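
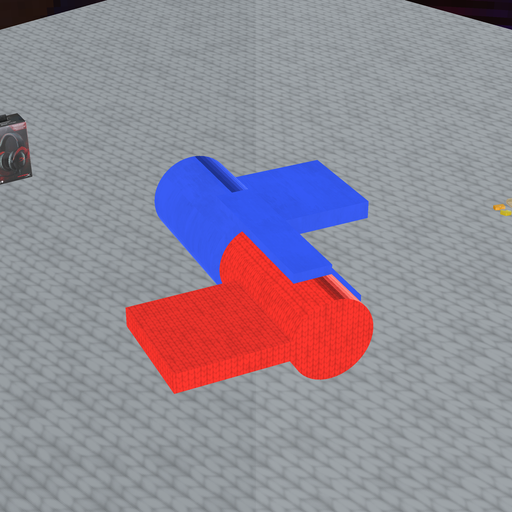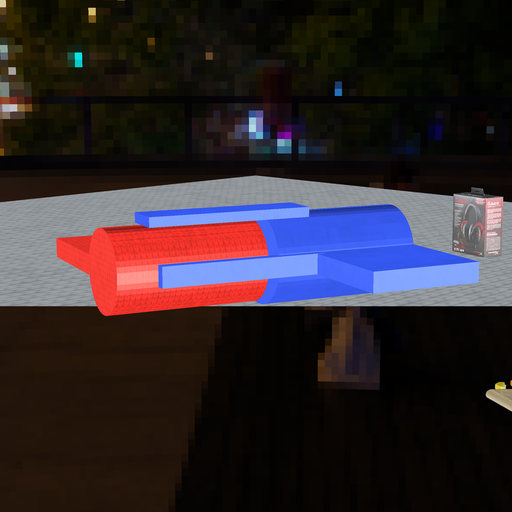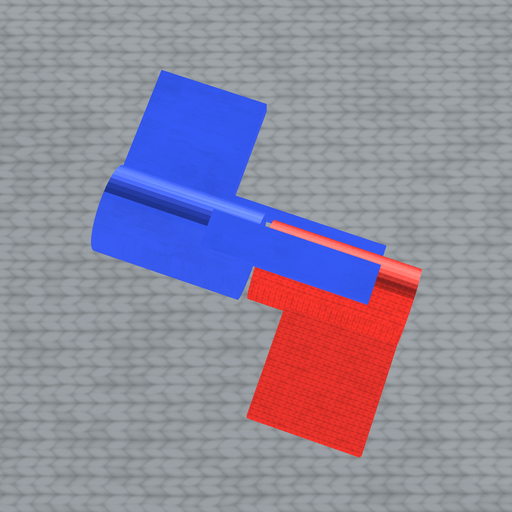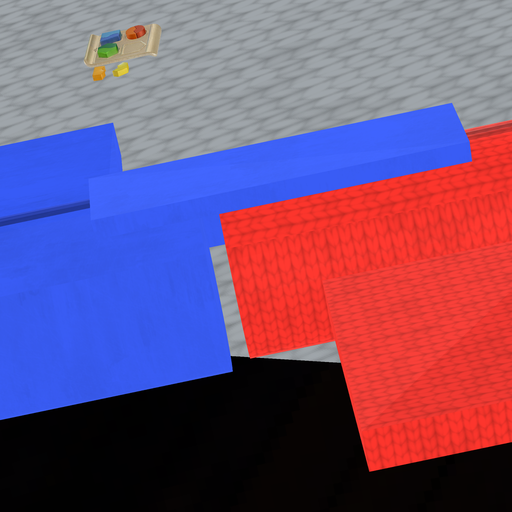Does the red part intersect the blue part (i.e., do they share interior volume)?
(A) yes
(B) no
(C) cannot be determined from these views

(B) no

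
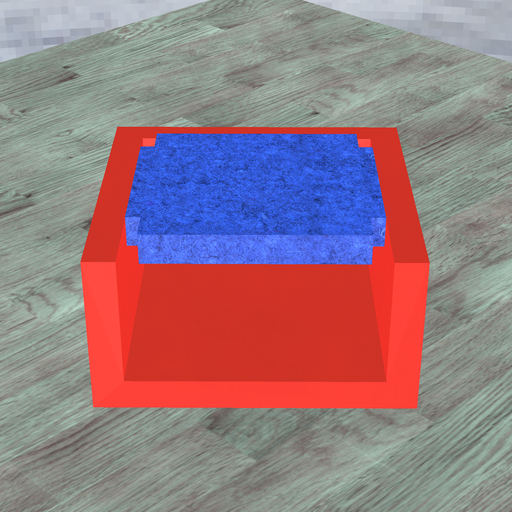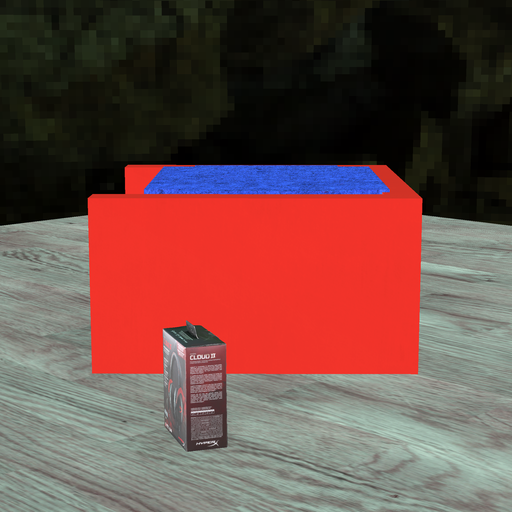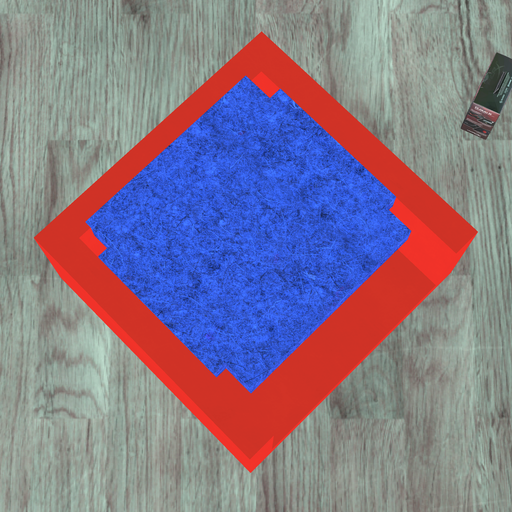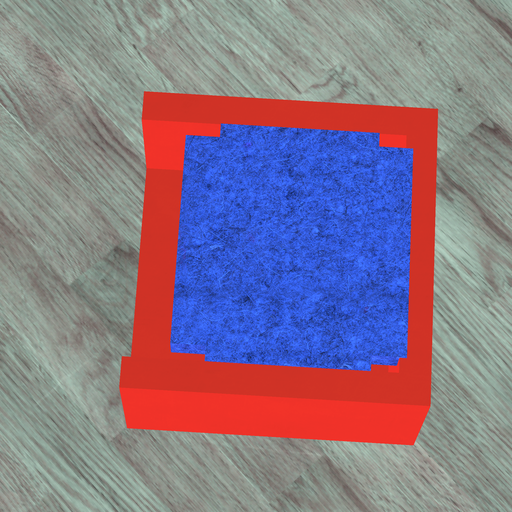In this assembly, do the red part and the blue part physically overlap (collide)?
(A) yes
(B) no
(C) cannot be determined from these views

(A) yes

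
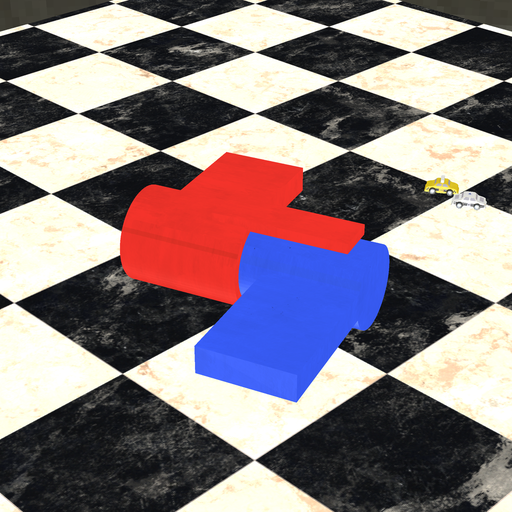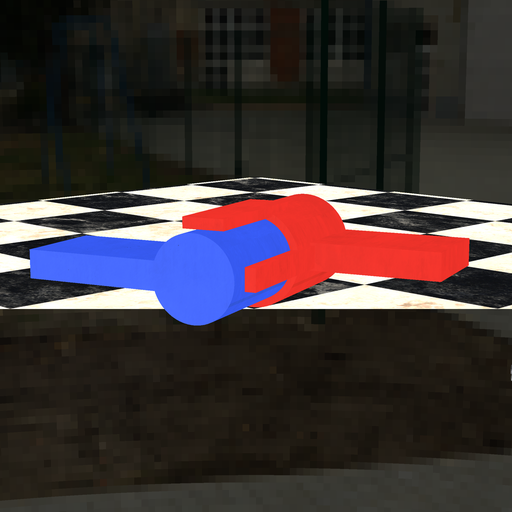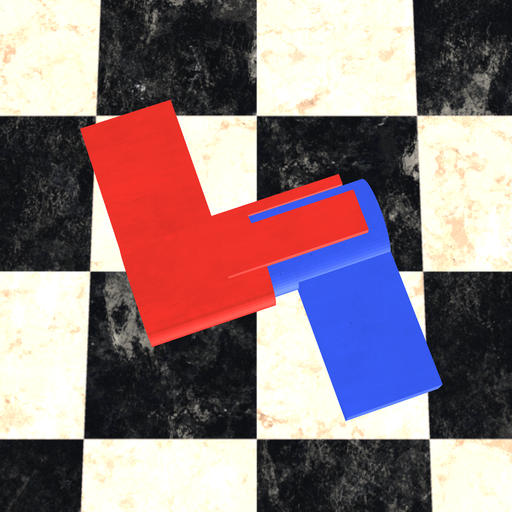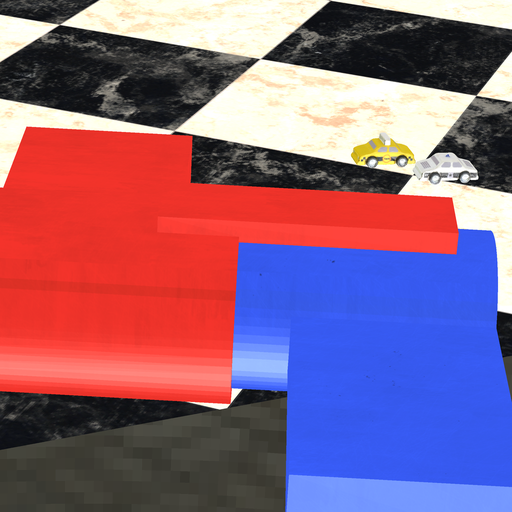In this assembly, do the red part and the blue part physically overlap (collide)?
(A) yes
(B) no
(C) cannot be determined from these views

(A) yes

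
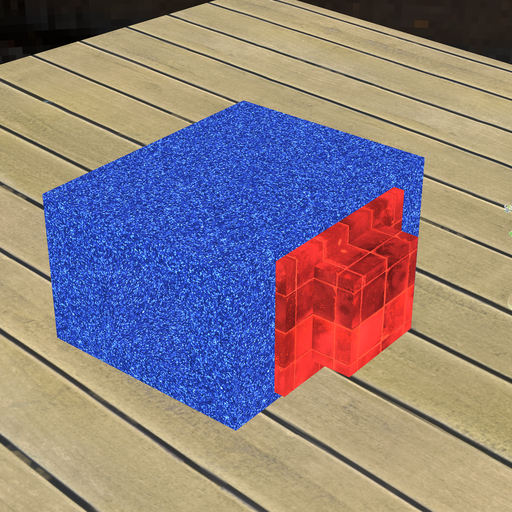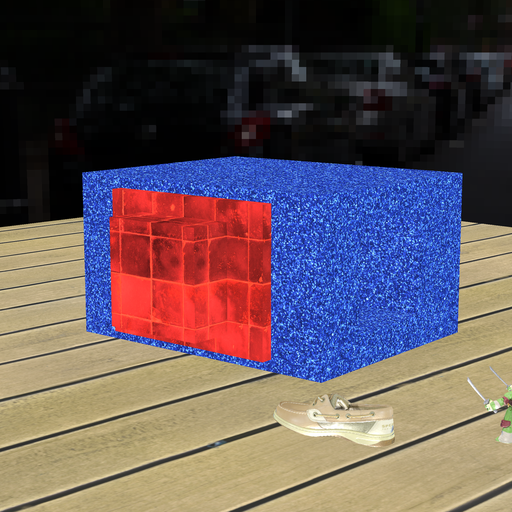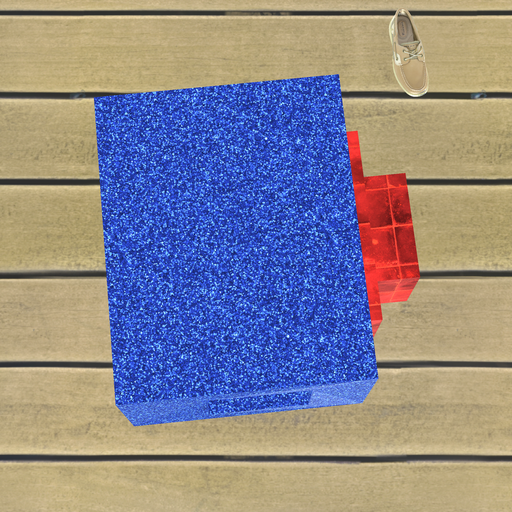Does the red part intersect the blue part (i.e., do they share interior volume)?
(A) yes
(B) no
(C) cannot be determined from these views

(C) cannot be determined from these views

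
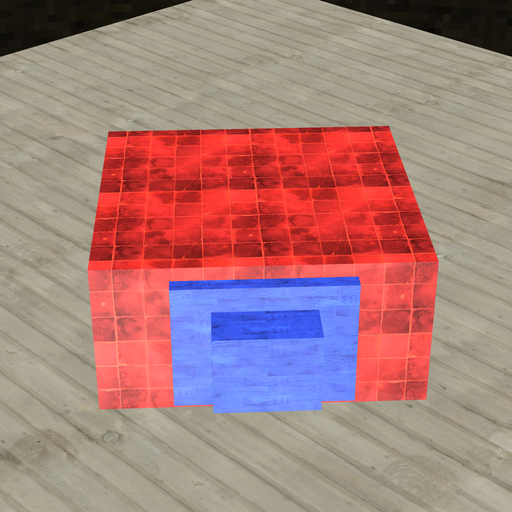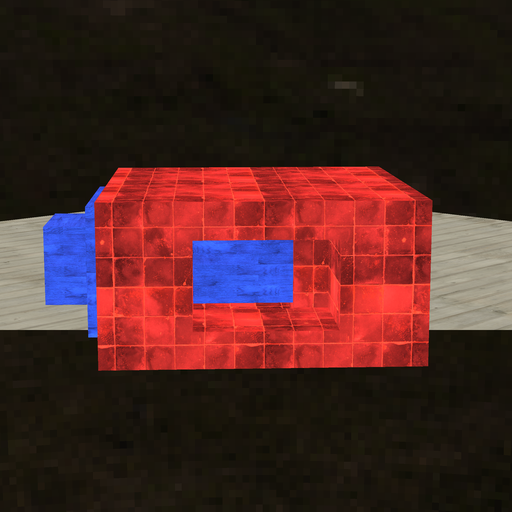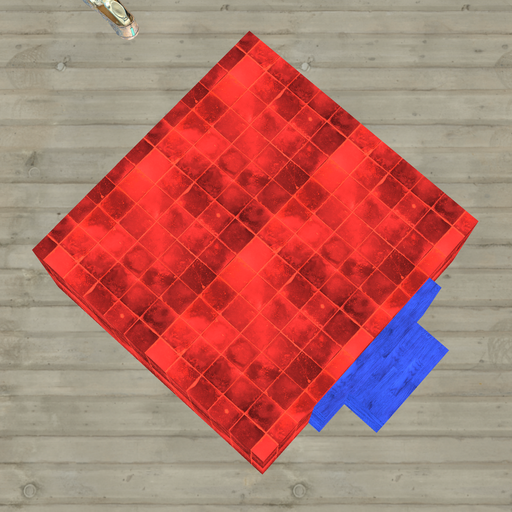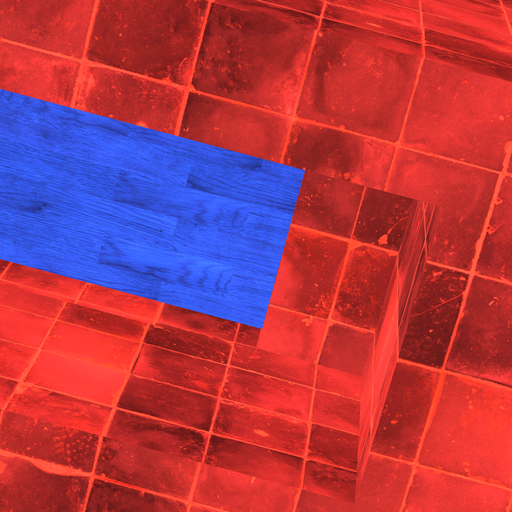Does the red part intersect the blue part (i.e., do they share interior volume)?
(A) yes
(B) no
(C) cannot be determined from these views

(A) yes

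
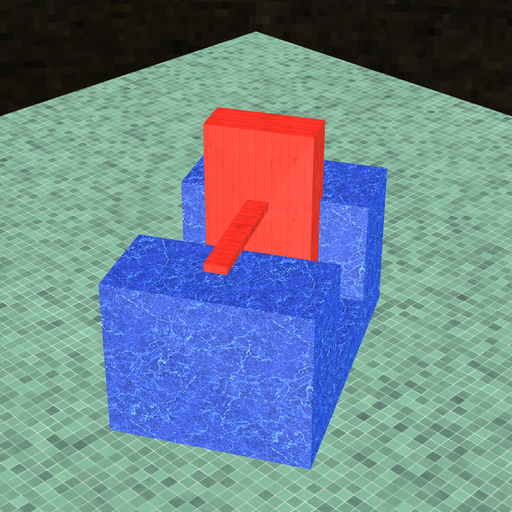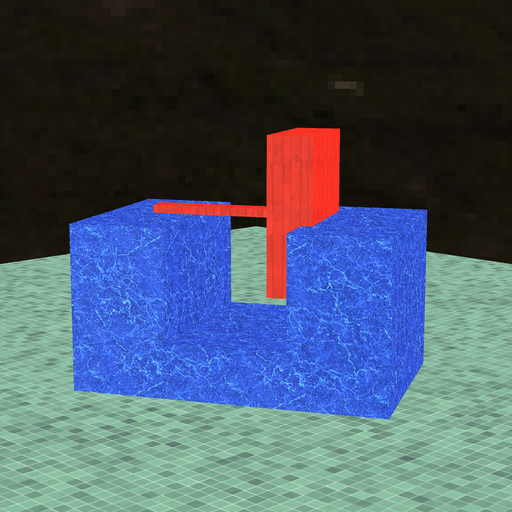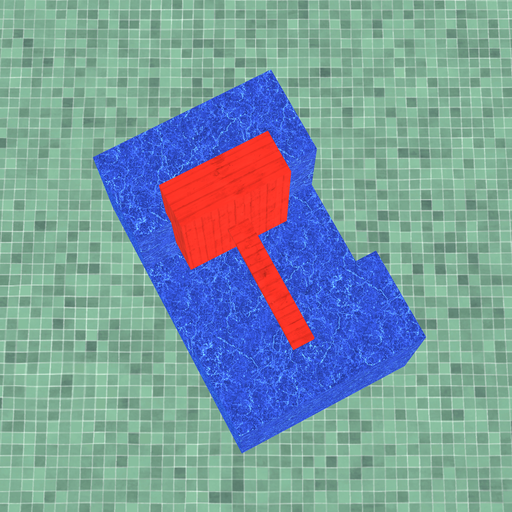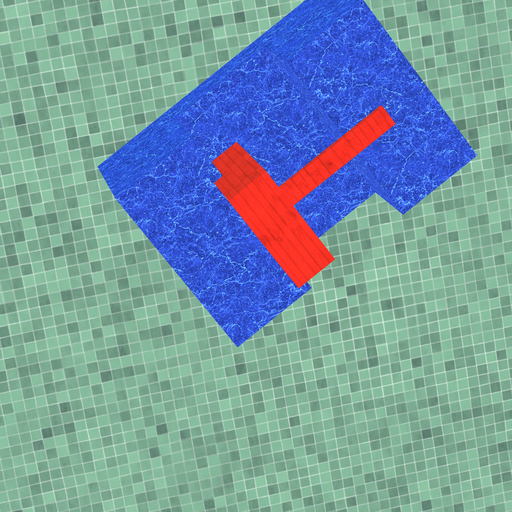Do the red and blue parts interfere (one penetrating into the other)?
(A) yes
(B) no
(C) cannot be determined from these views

(A) yes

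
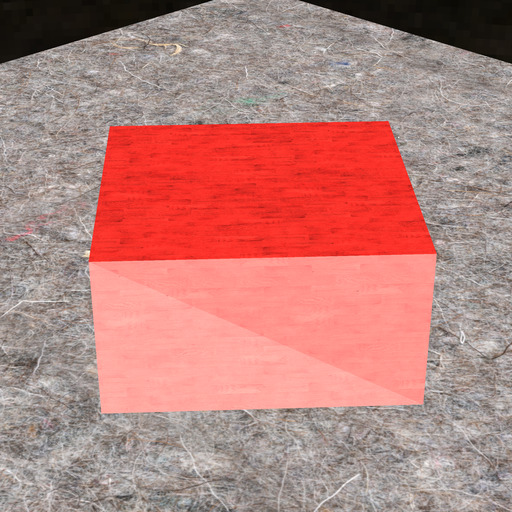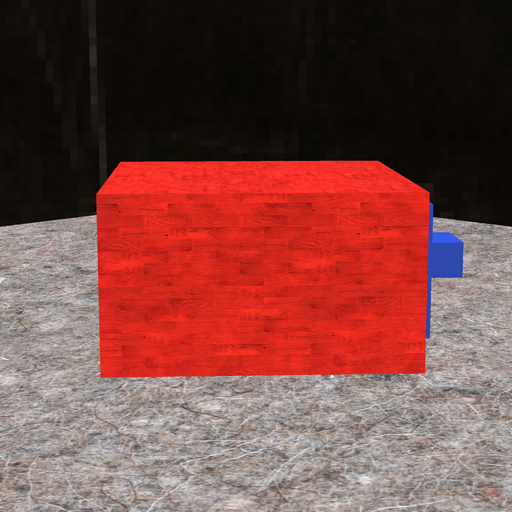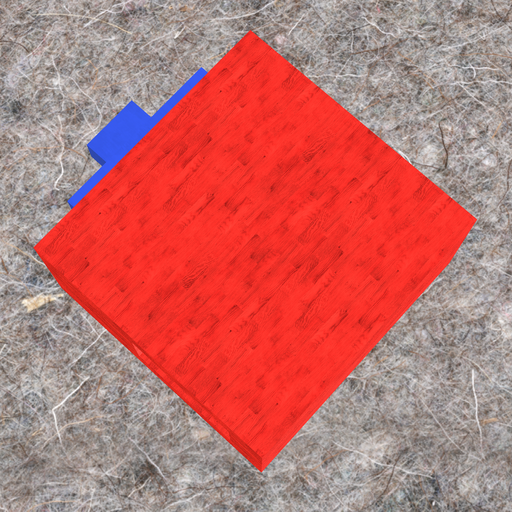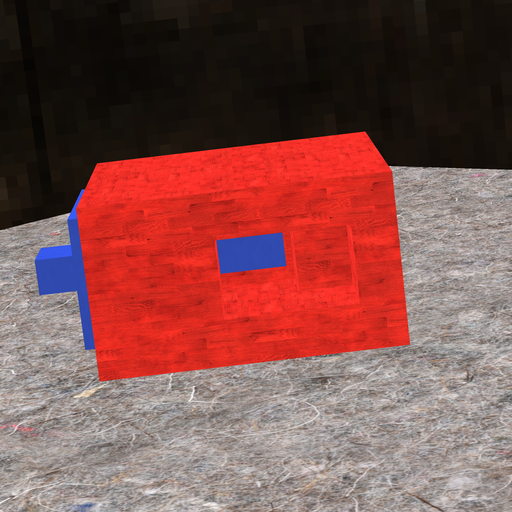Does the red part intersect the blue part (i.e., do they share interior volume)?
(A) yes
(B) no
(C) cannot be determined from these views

(B) no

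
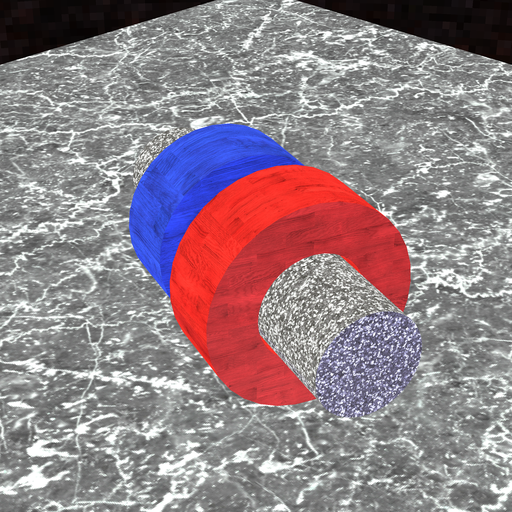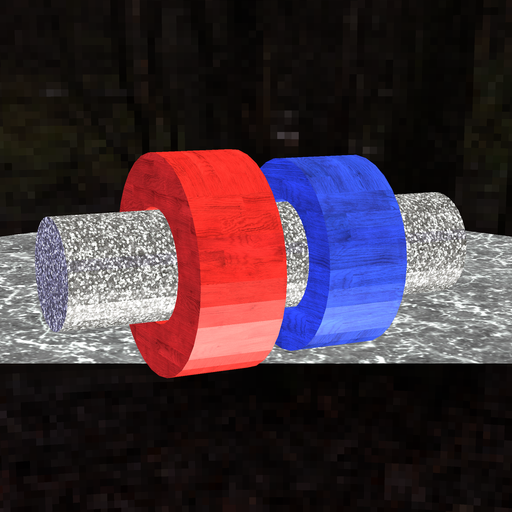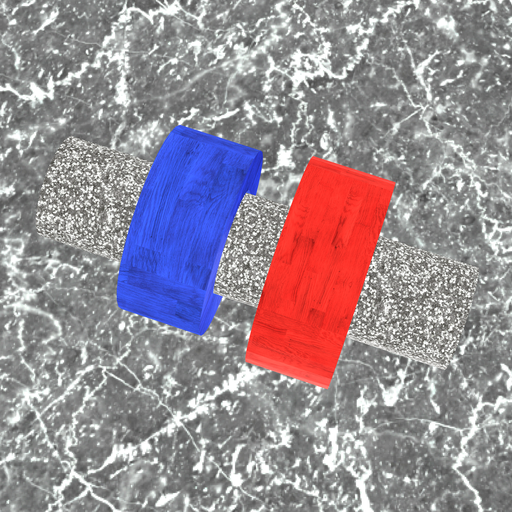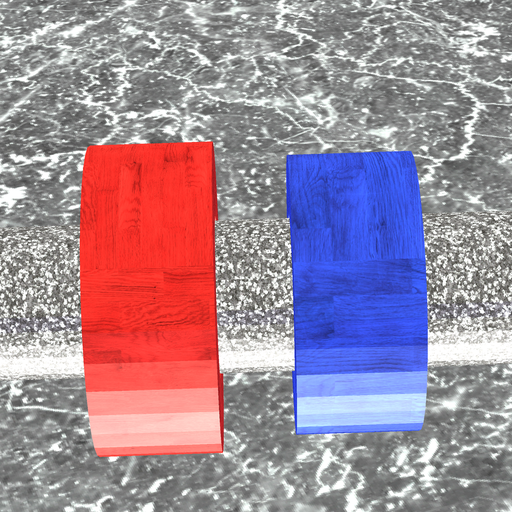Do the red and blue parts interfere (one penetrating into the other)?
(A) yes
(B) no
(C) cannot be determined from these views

(B) no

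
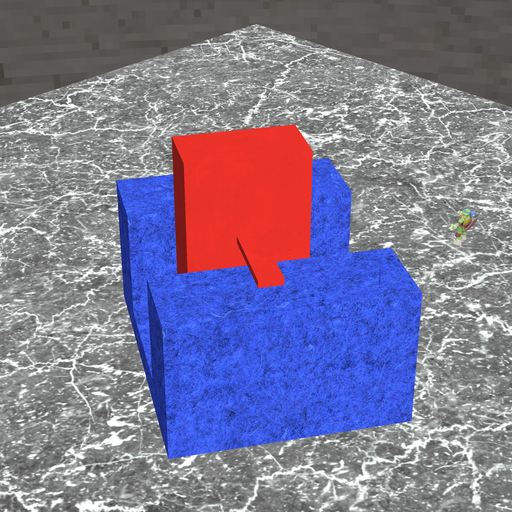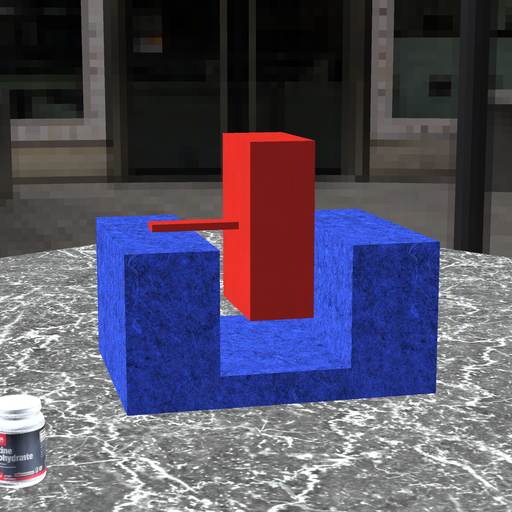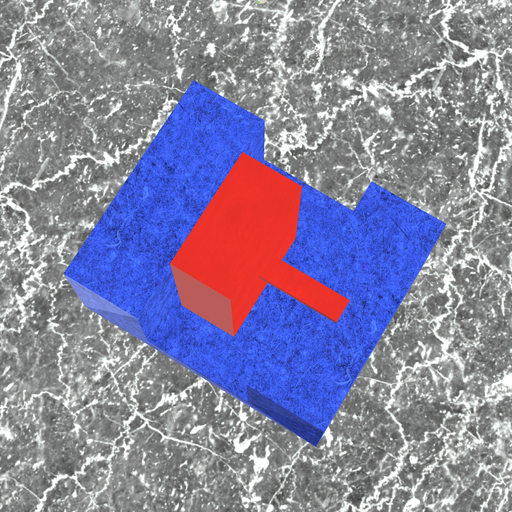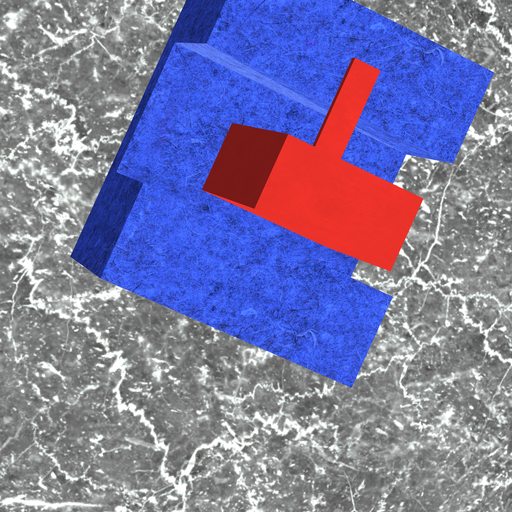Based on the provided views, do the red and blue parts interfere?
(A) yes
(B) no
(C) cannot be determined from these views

(B) no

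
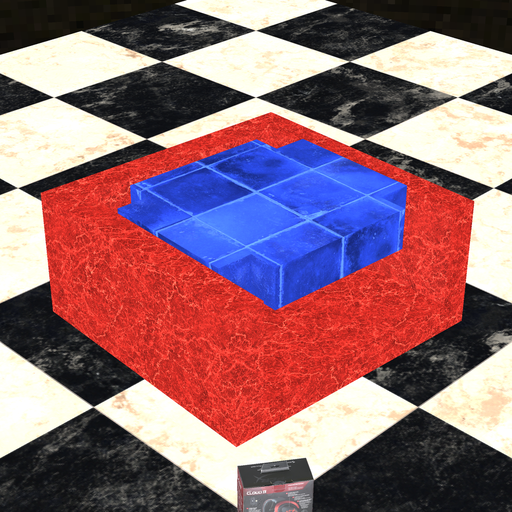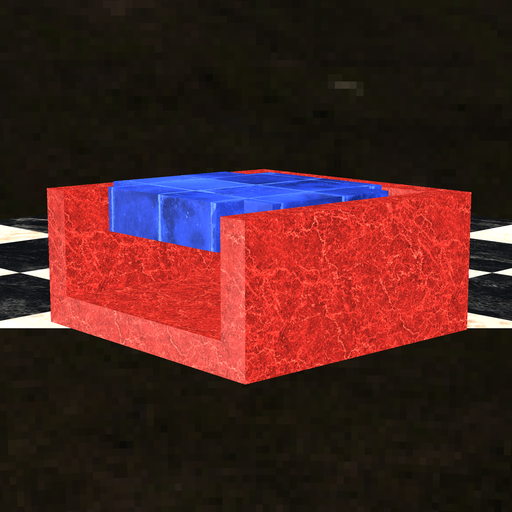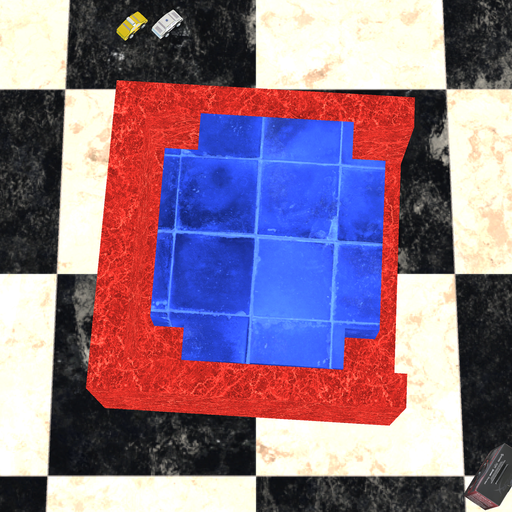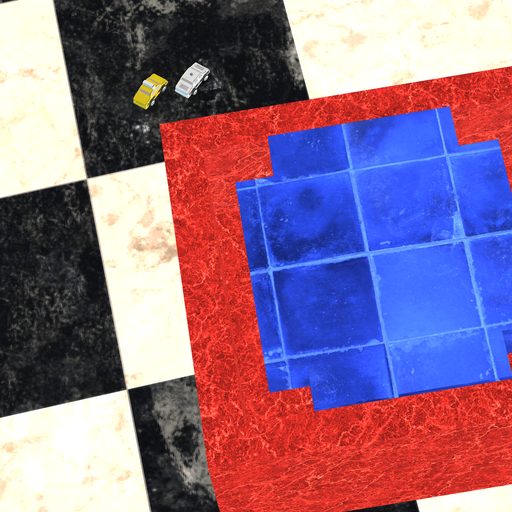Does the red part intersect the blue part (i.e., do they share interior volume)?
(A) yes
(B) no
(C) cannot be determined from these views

(B) no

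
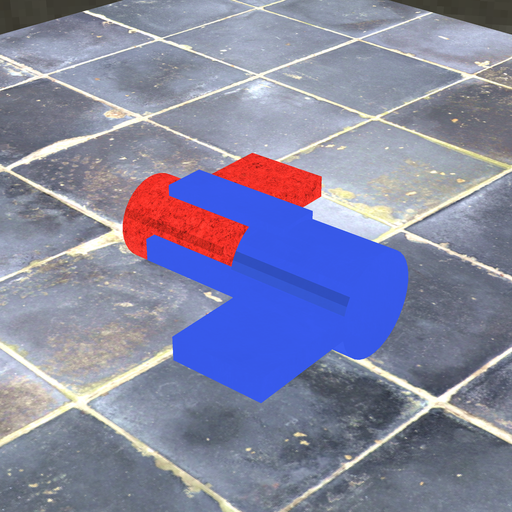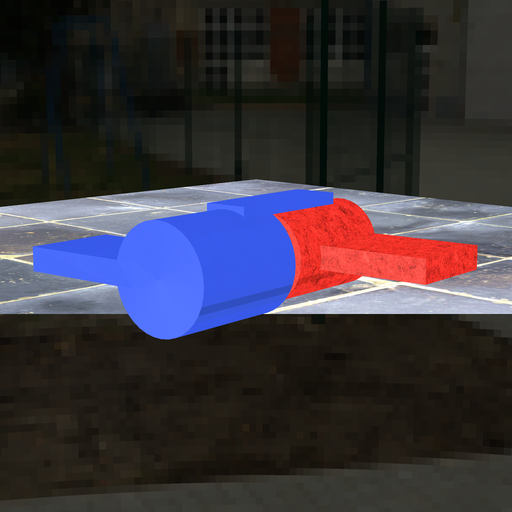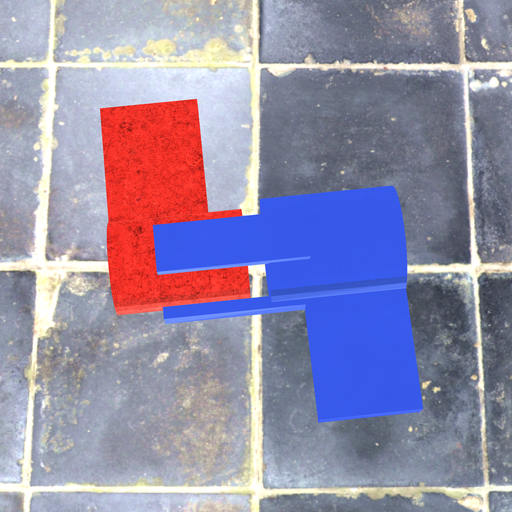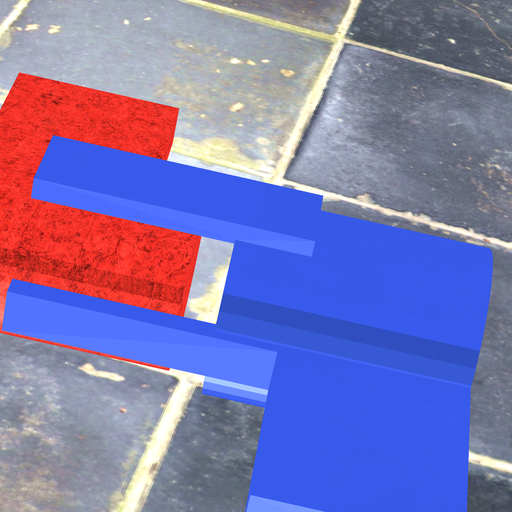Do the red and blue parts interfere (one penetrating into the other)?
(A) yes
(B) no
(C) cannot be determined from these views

(B) no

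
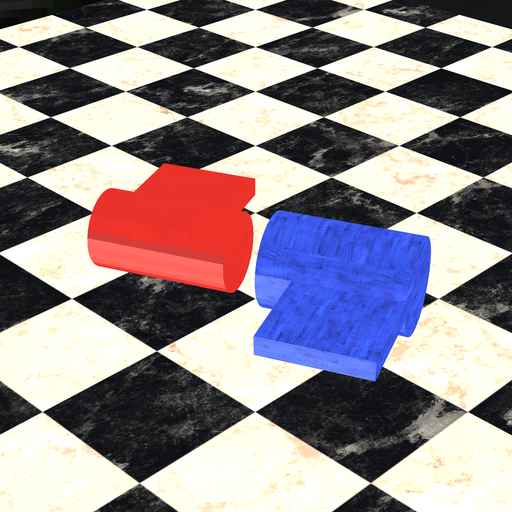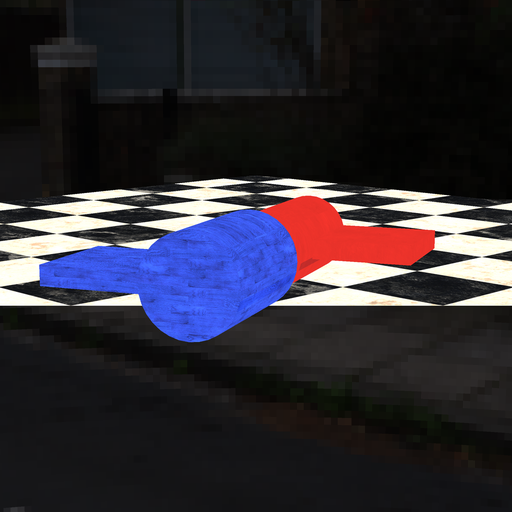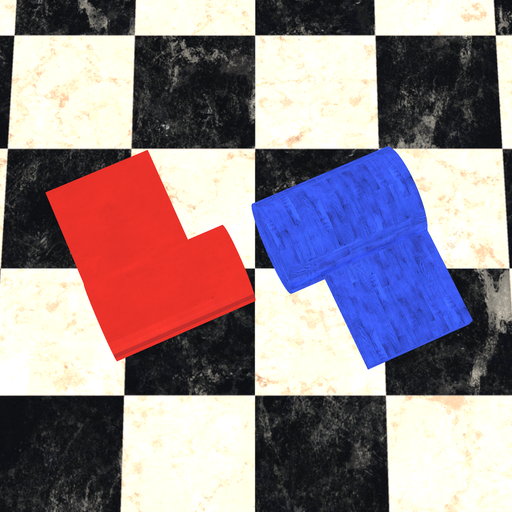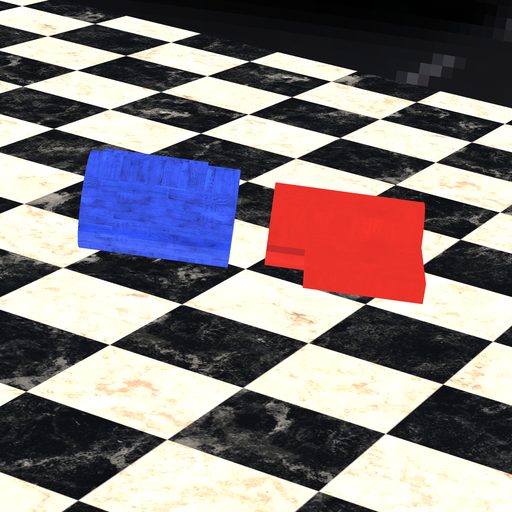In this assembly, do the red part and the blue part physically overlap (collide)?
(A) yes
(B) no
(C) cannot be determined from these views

(B) no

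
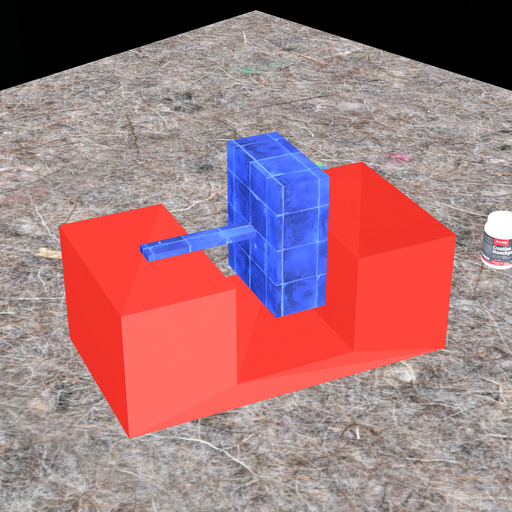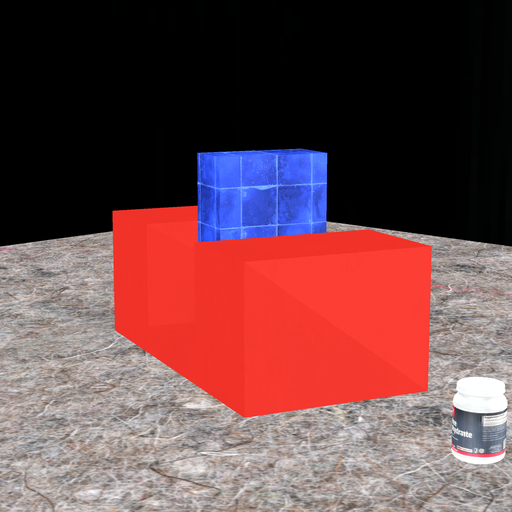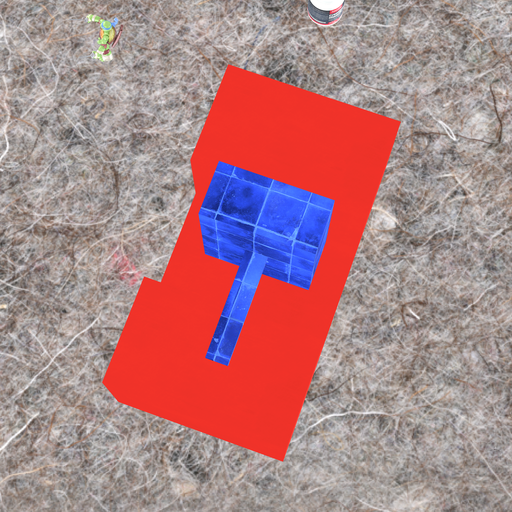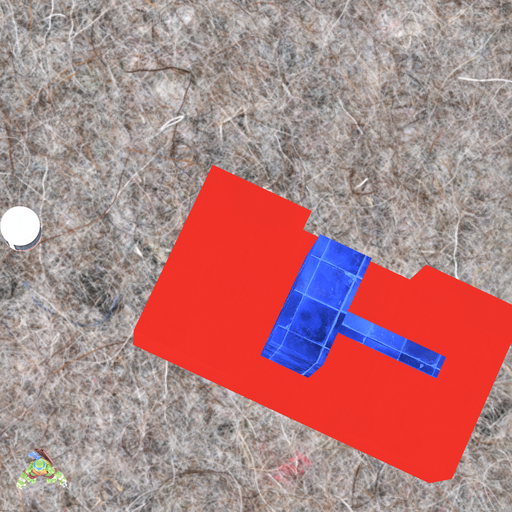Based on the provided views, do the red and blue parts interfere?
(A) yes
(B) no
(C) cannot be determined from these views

(B) no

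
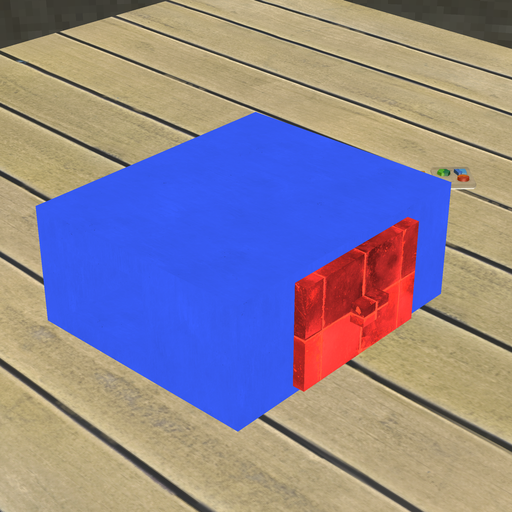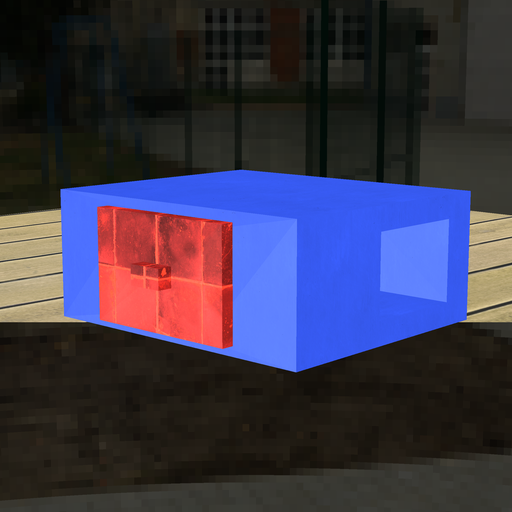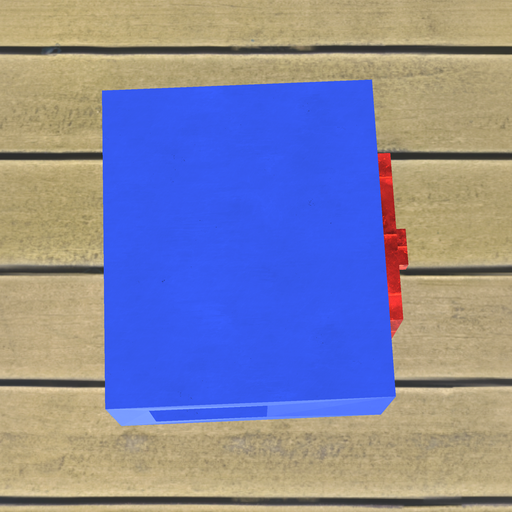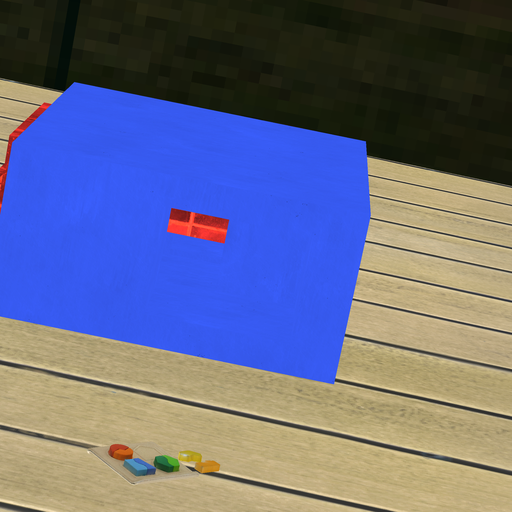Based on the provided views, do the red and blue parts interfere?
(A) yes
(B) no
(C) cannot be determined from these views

(A) yes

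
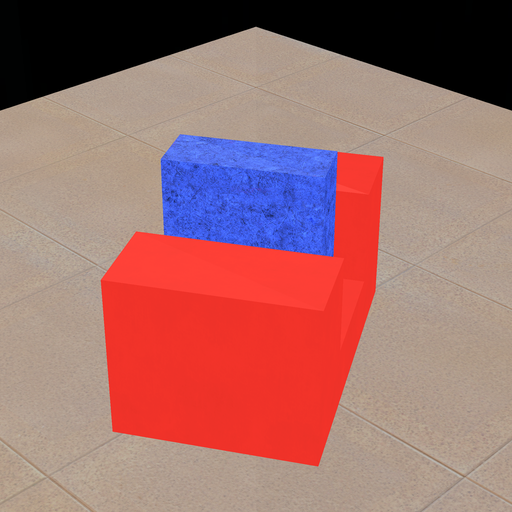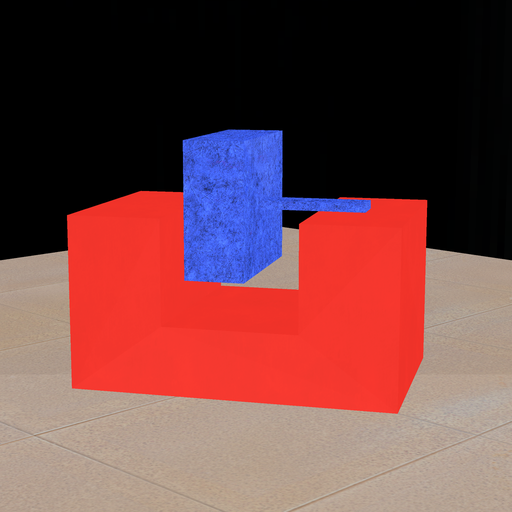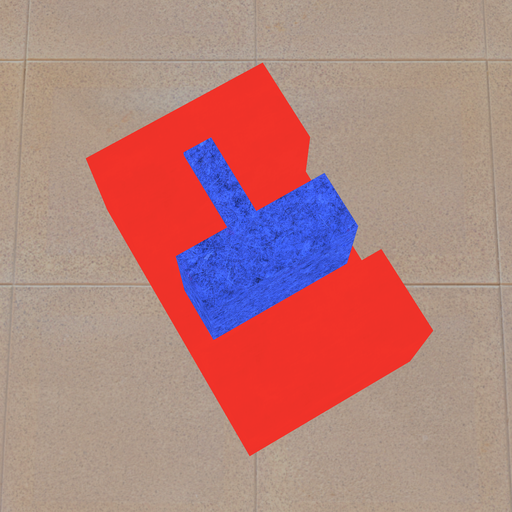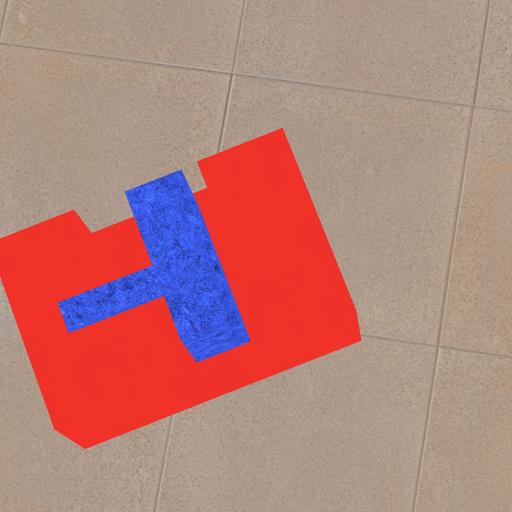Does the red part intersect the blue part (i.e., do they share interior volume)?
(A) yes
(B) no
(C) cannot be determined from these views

(B) no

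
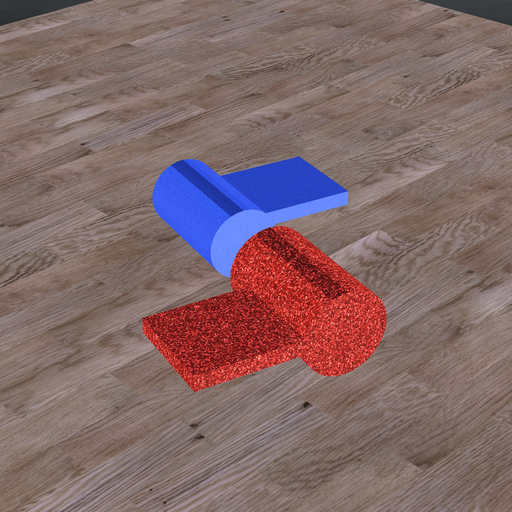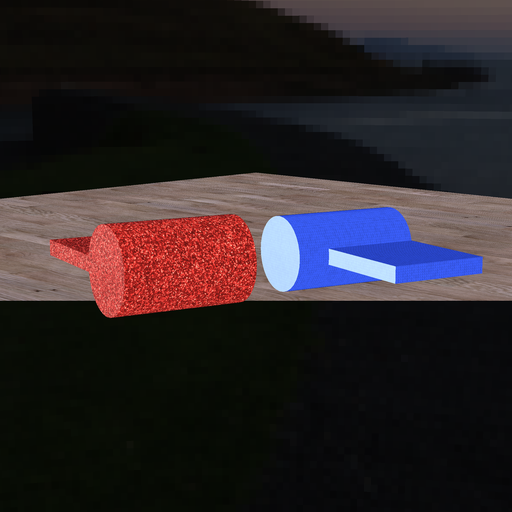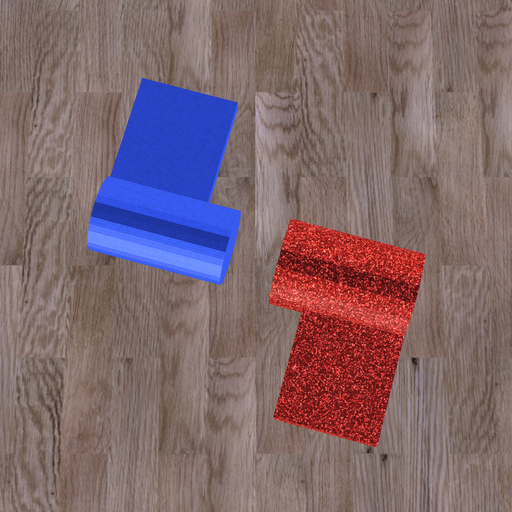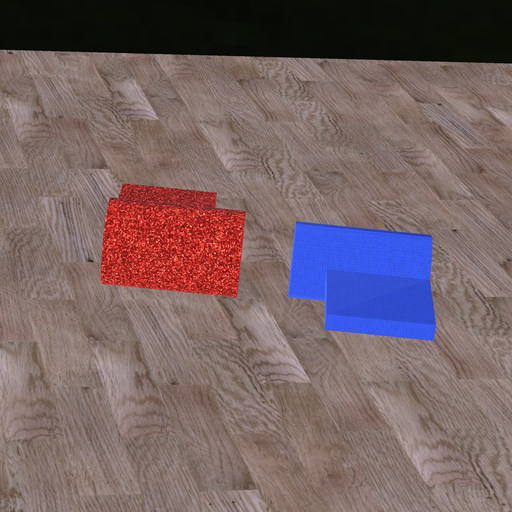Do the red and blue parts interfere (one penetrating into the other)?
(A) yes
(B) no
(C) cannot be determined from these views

(B) no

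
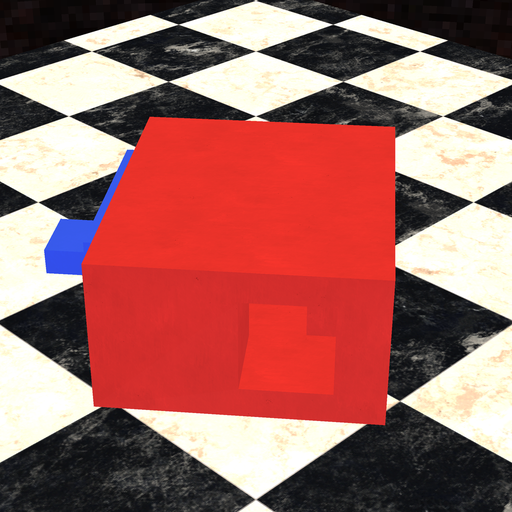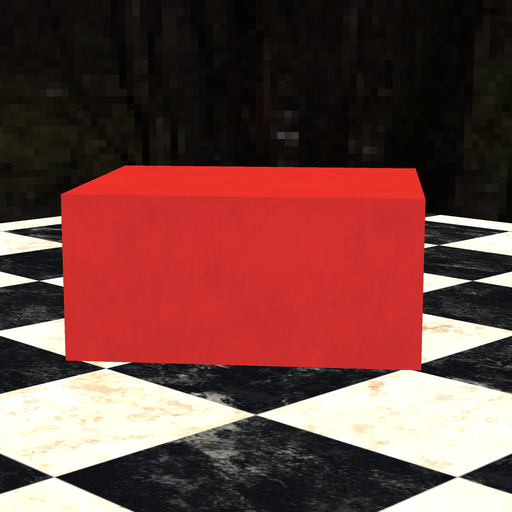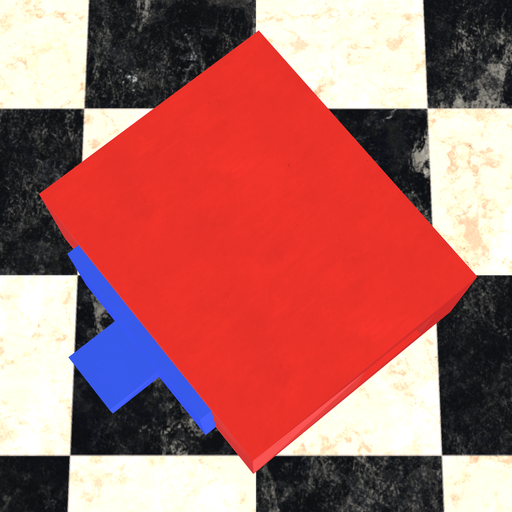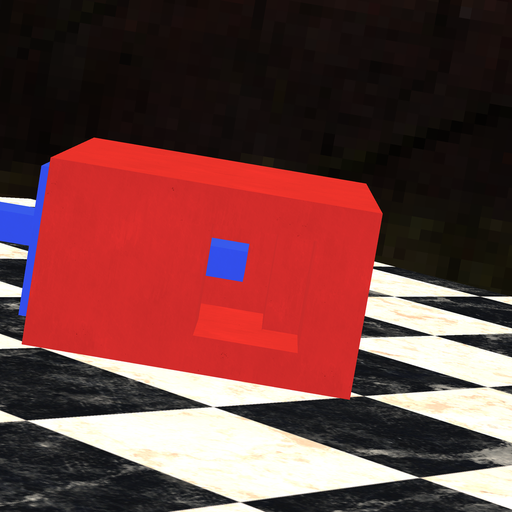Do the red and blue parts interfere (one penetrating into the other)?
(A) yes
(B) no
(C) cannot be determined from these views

(B) no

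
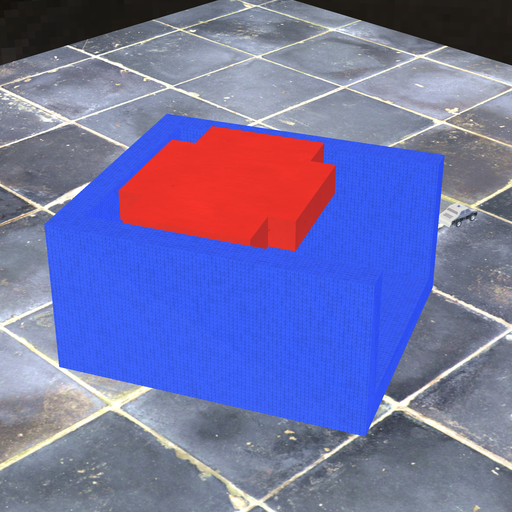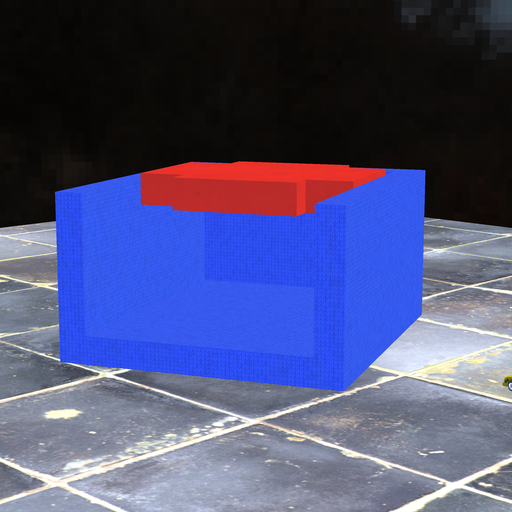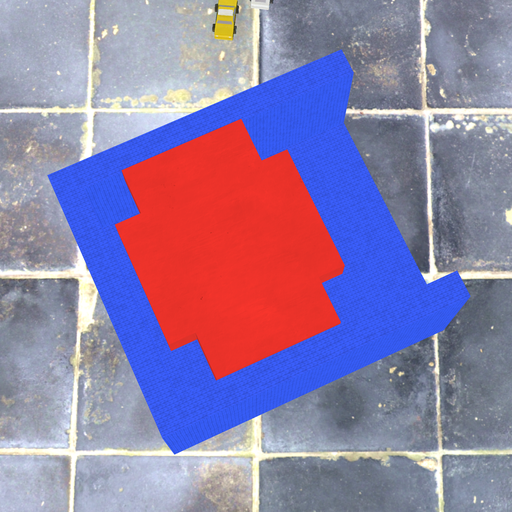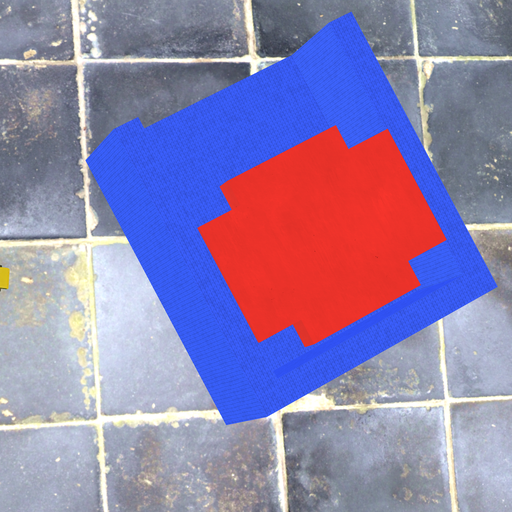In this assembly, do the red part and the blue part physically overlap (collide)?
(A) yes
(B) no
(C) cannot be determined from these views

(B) no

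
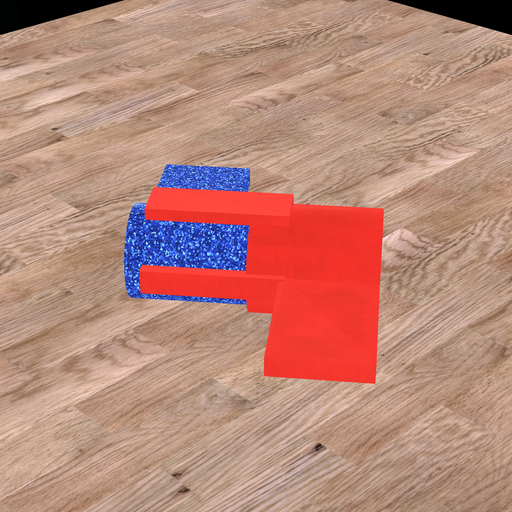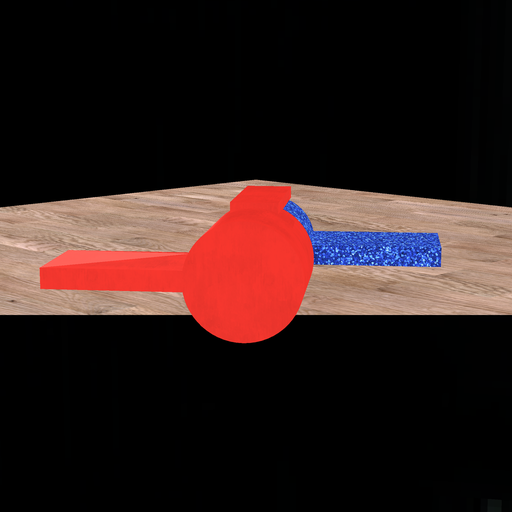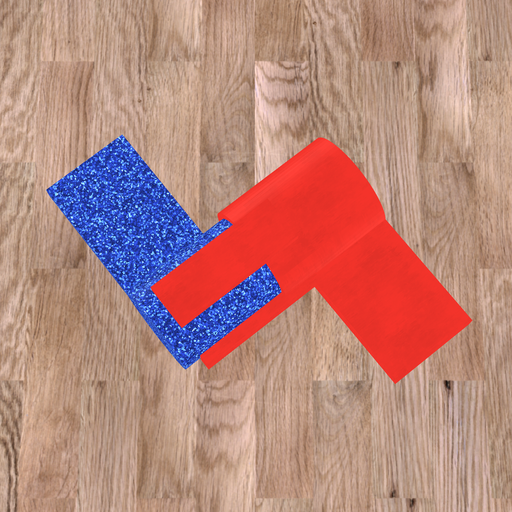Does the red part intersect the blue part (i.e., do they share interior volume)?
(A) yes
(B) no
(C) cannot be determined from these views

(A) yes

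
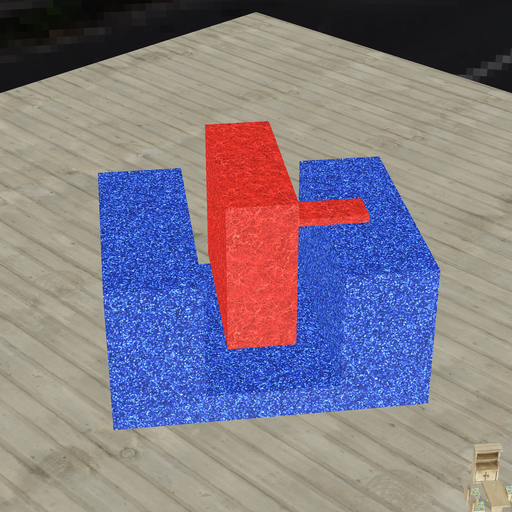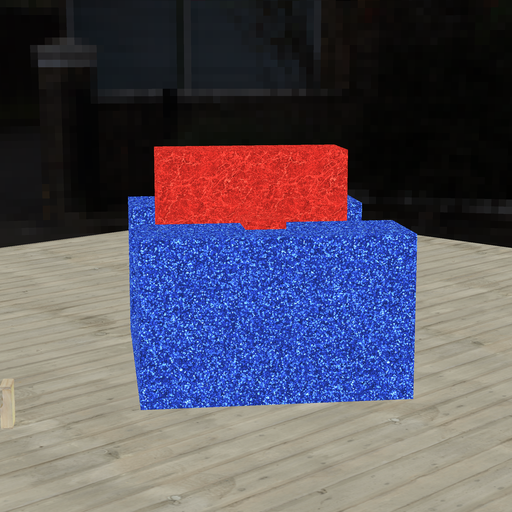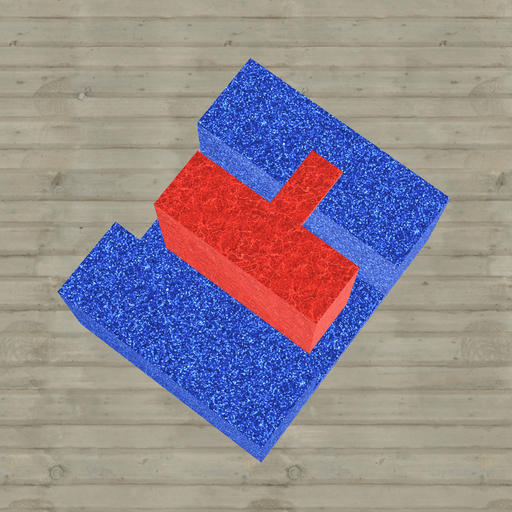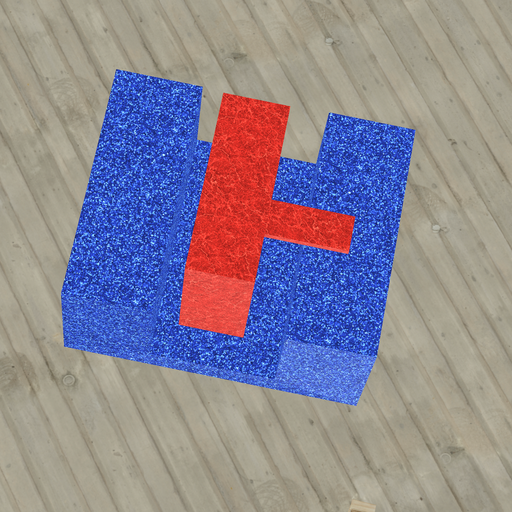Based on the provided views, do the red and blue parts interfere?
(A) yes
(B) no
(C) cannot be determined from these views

(B) no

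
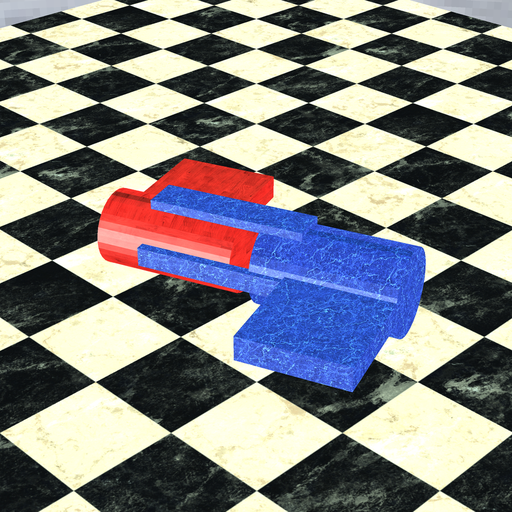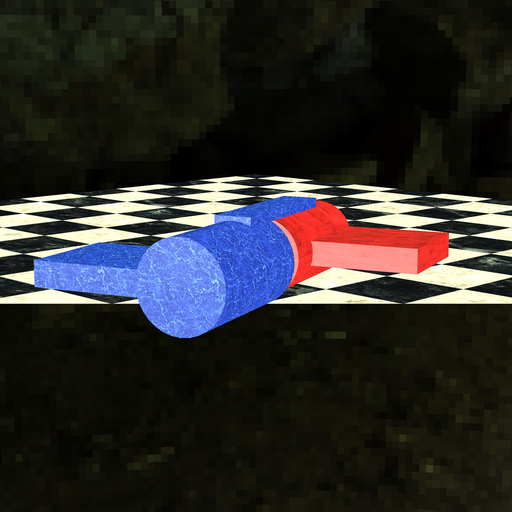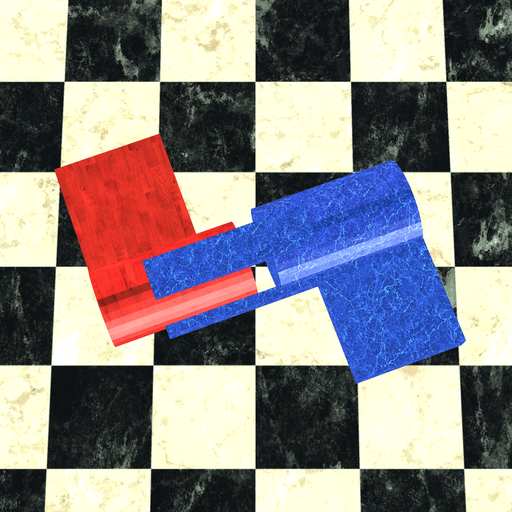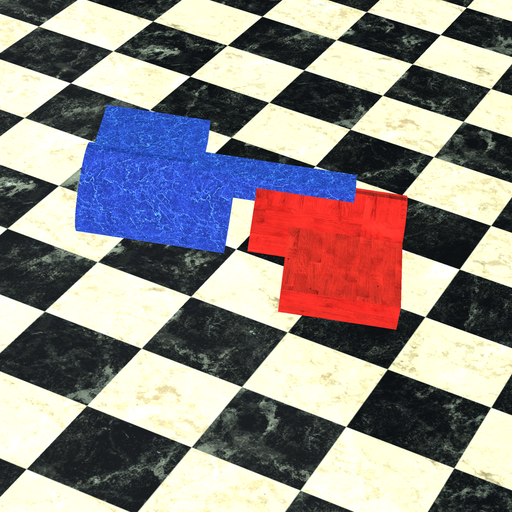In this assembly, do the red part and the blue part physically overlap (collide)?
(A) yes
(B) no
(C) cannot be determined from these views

(B) no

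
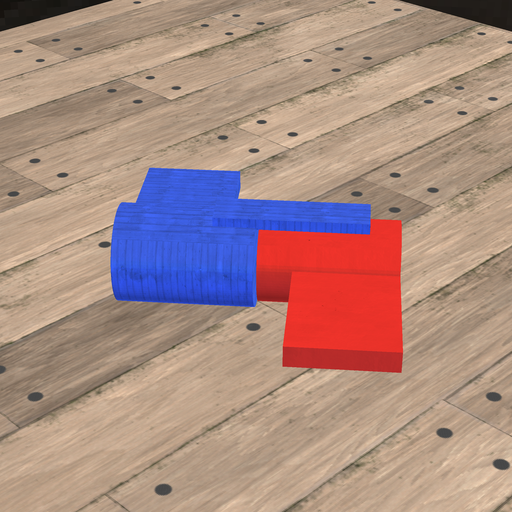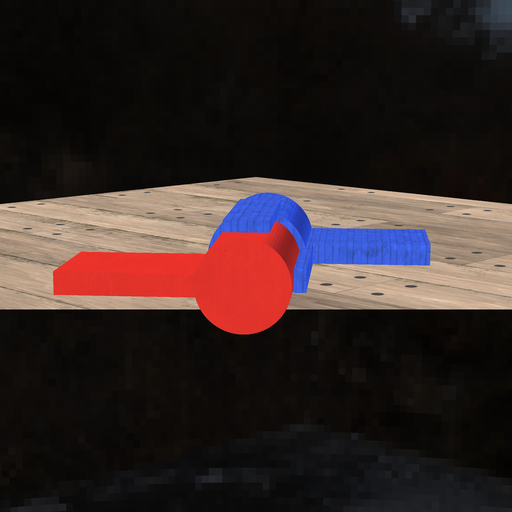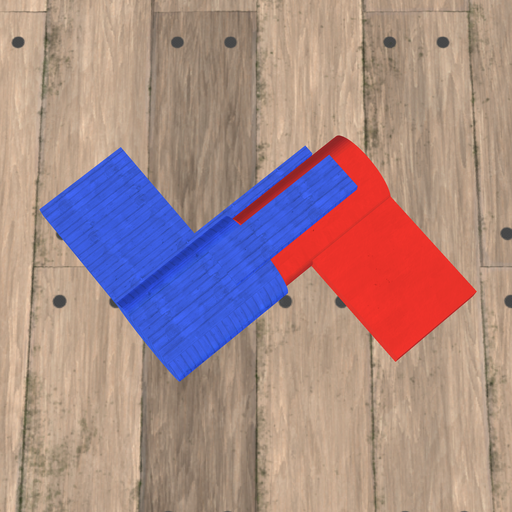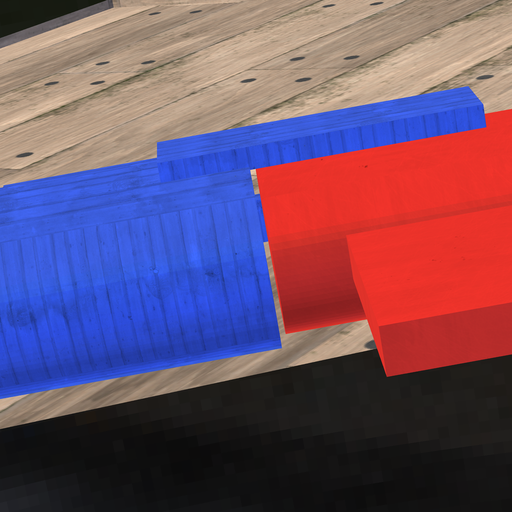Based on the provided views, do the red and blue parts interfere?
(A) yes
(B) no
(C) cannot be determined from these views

(B) no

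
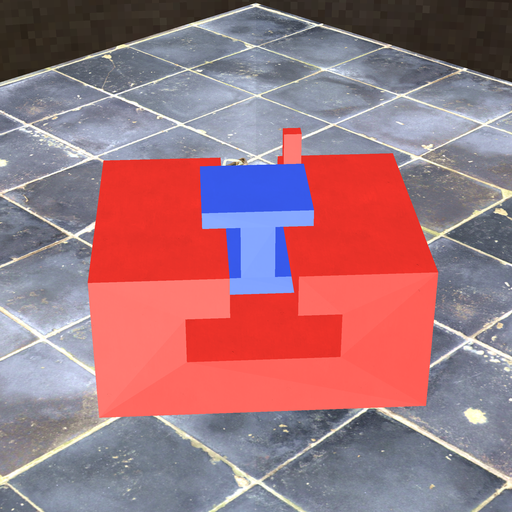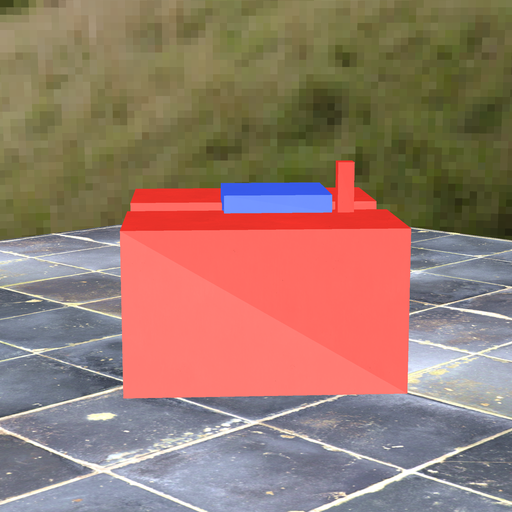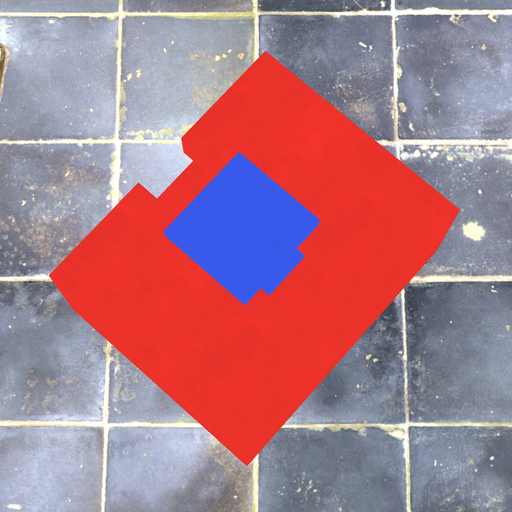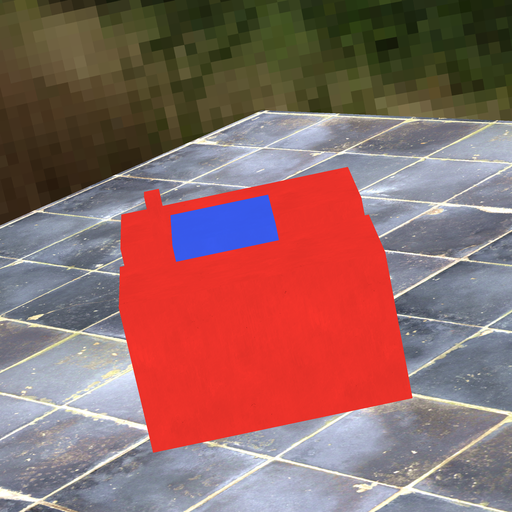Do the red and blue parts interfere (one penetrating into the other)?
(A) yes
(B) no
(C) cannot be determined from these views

(B) no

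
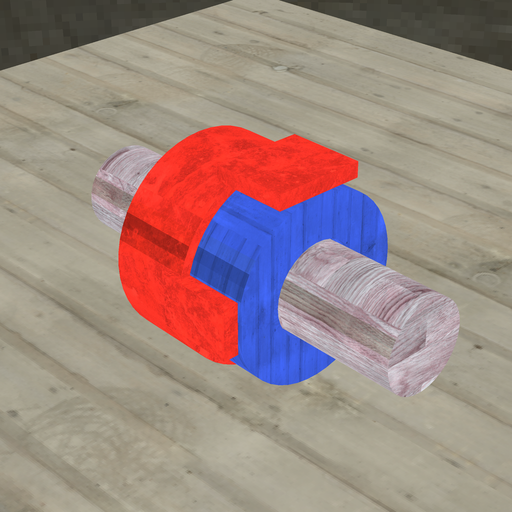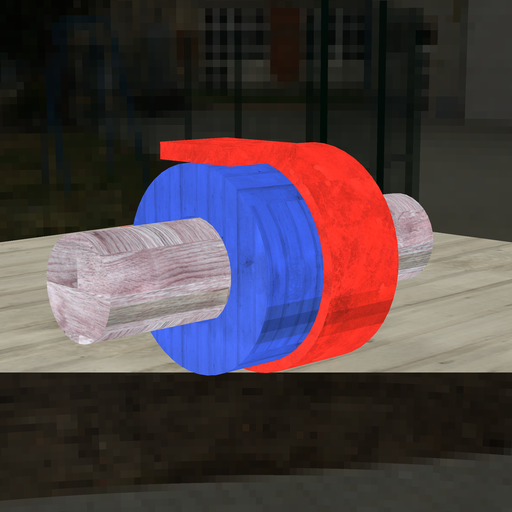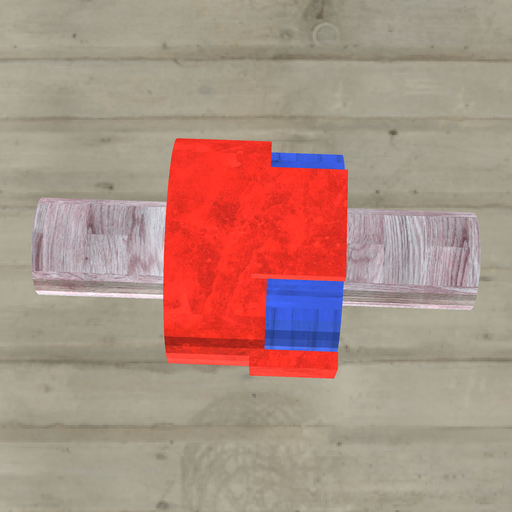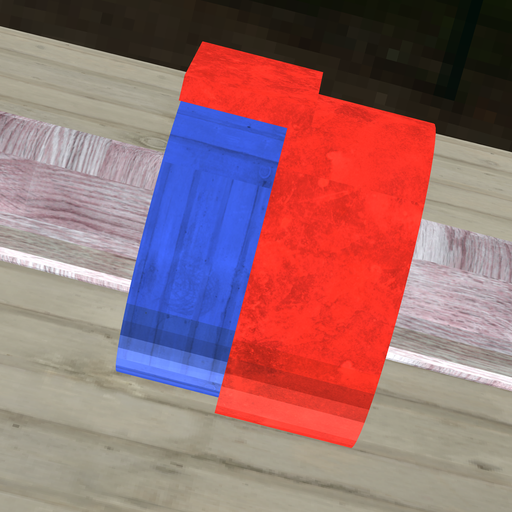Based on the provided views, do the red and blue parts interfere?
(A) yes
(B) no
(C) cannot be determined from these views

(A) yes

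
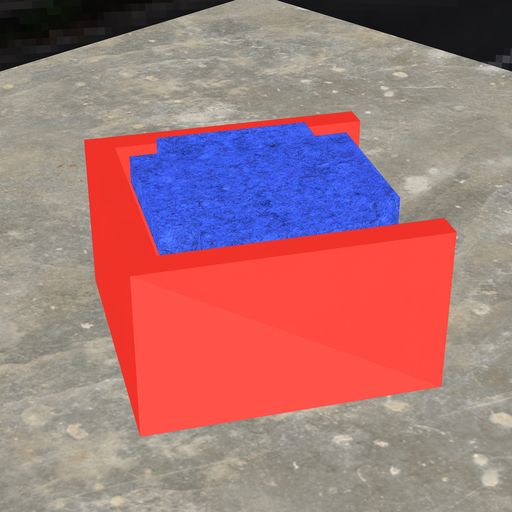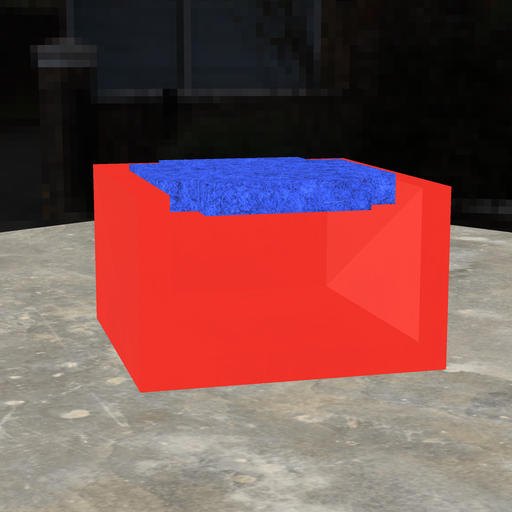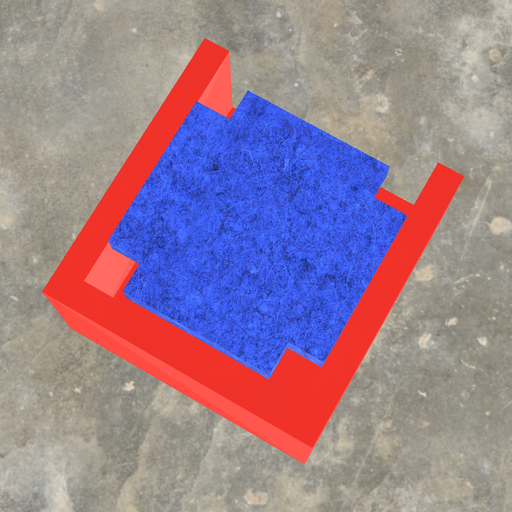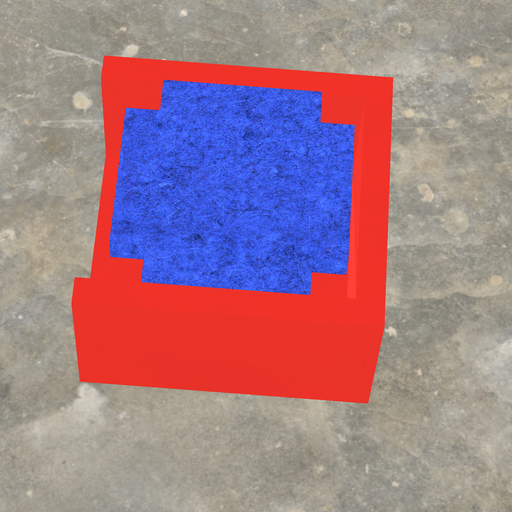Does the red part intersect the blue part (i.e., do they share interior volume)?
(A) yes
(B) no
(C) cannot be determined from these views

(B) no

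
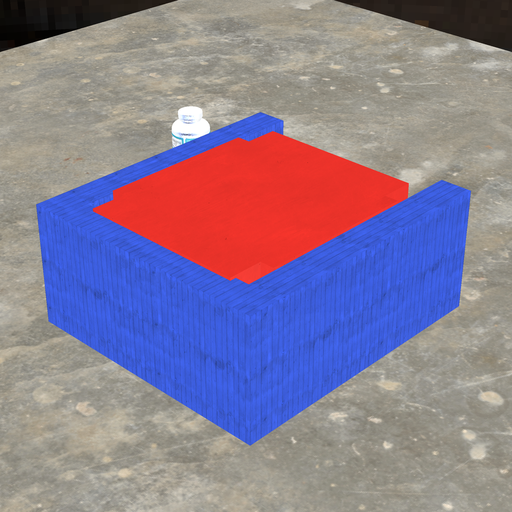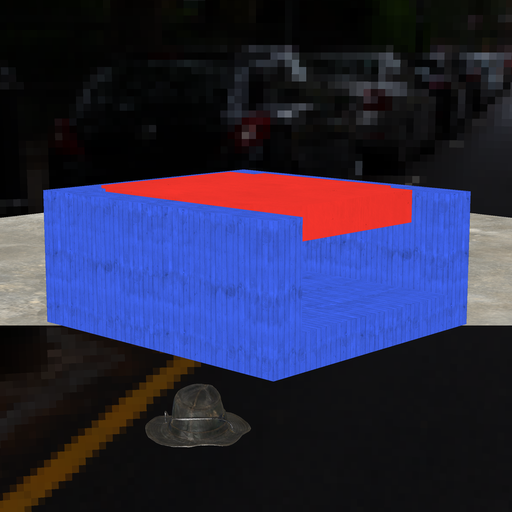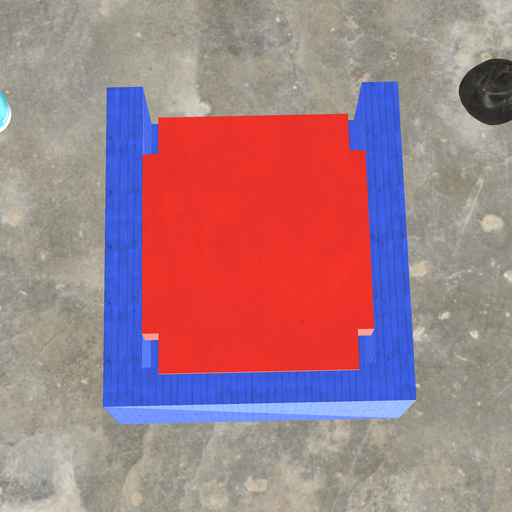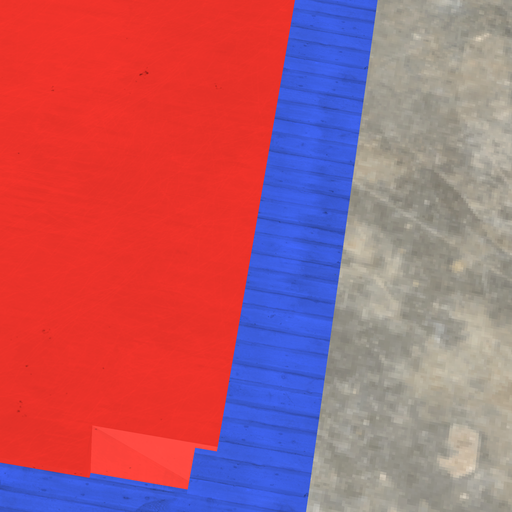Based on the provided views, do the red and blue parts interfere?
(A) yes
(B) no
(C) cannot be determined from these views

(A) yes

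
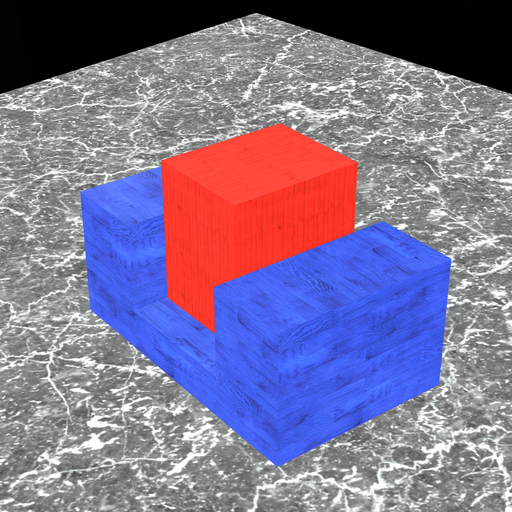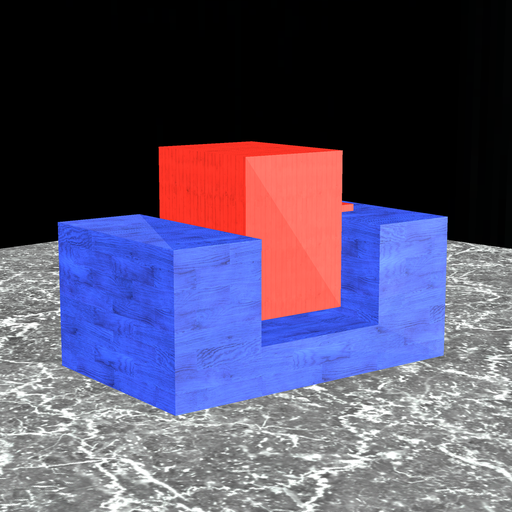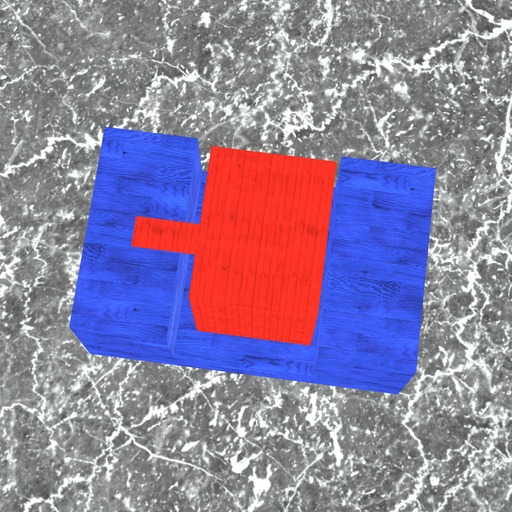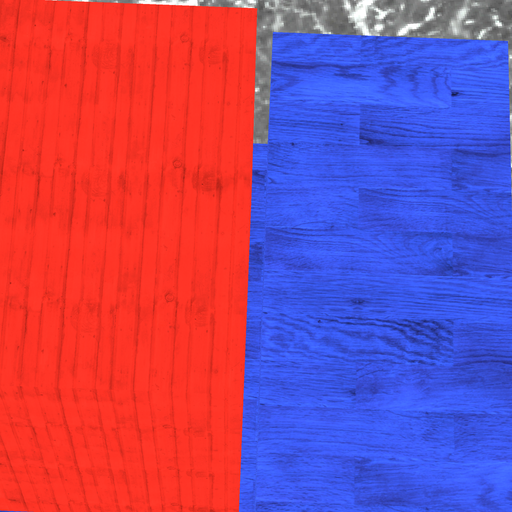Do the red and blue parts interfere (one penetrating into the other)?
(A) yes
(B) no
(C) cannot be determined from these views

(B) no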